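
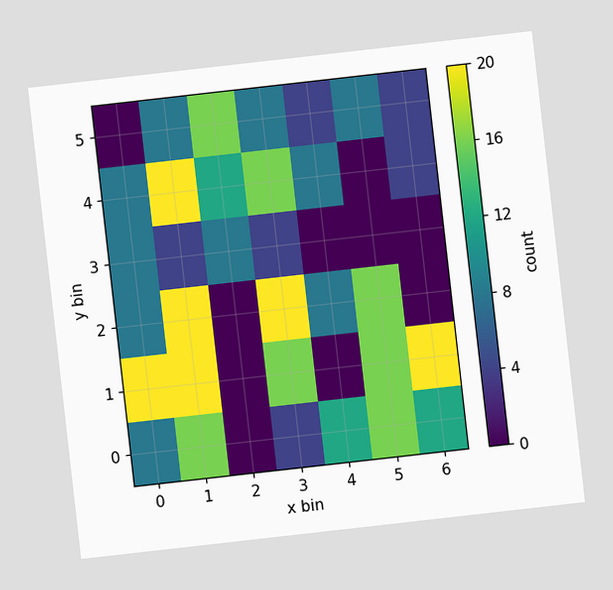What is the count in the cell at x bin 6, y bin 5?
The chart is tilted about 6° counter-clockwise. Matching the cell (6, 5) against the colorbar gives 4.

4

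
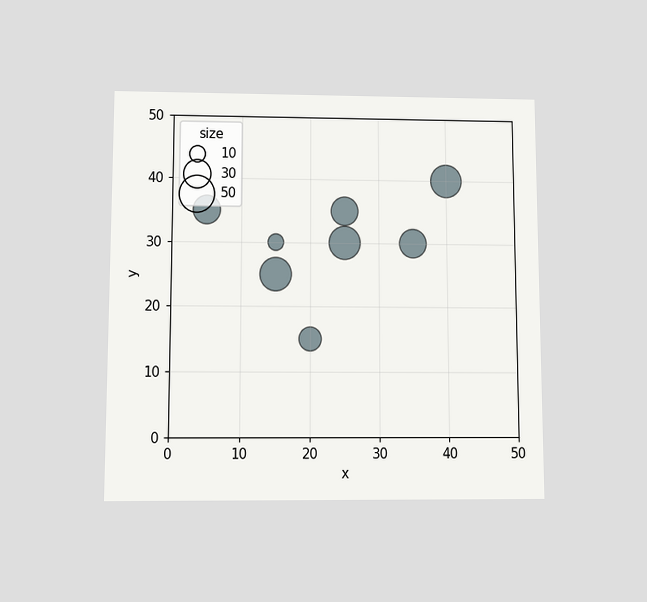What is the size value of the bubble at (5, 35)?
The chart is viewed slightly from below. Matching the bubble at (5, 35) against the size legend gives 30.

30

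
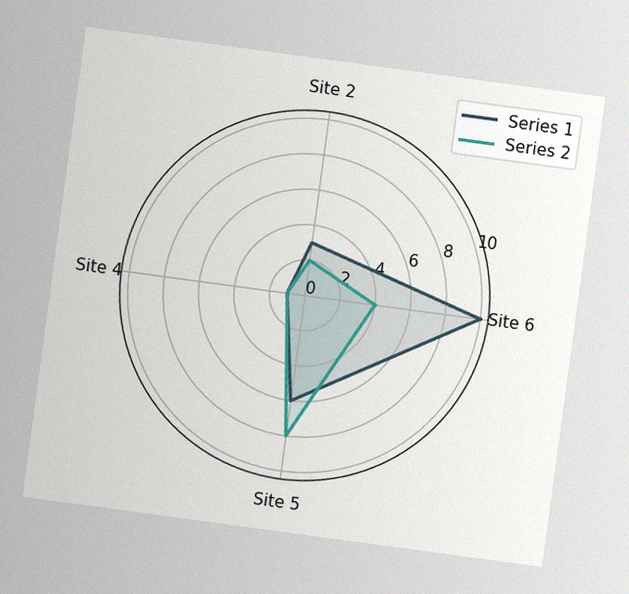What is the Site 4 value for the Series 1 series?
1

The chart is tilted about 8° clockwise, with some photo noise. On the Site 4 axis, Series 1 reaches 1.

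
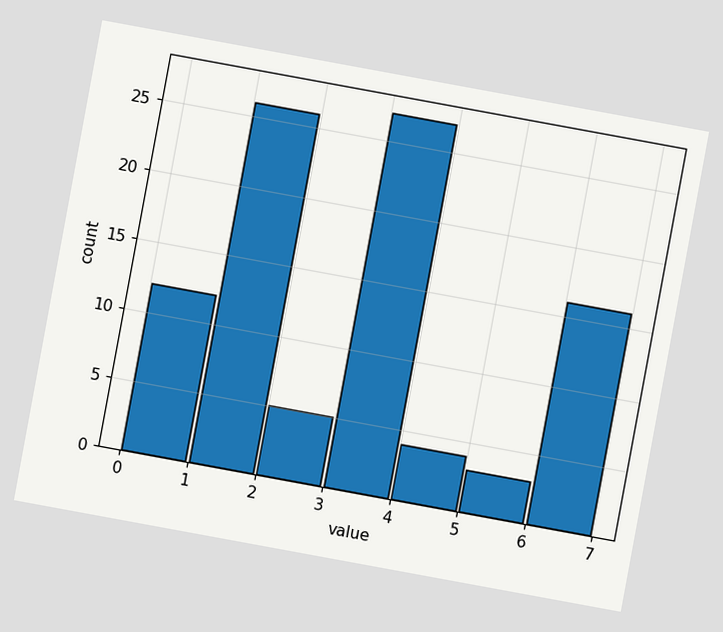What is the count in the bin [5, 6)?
The chart is tilted about 10° clockwise. The [5, 6) bin has height 3.

3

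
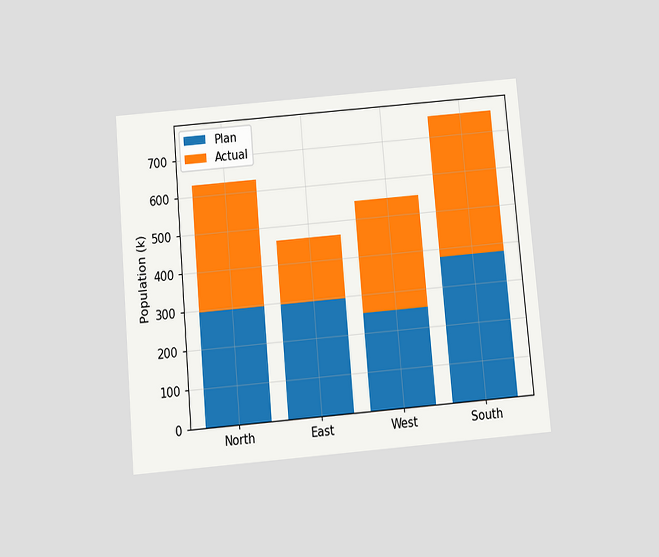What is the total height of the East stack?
The chart is tilted about 5° counter-clockwise and viewed slightly from below. The East stack's top reaches 462k on the y-axis.

462k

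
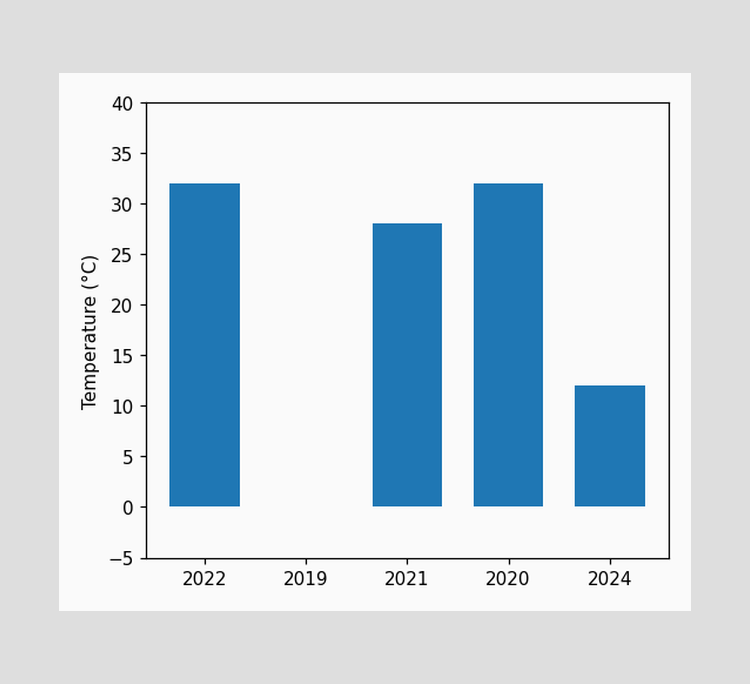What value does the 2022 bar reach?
Reading along the chart's y-axis, the 2022 bar reaches 32°C.

32°C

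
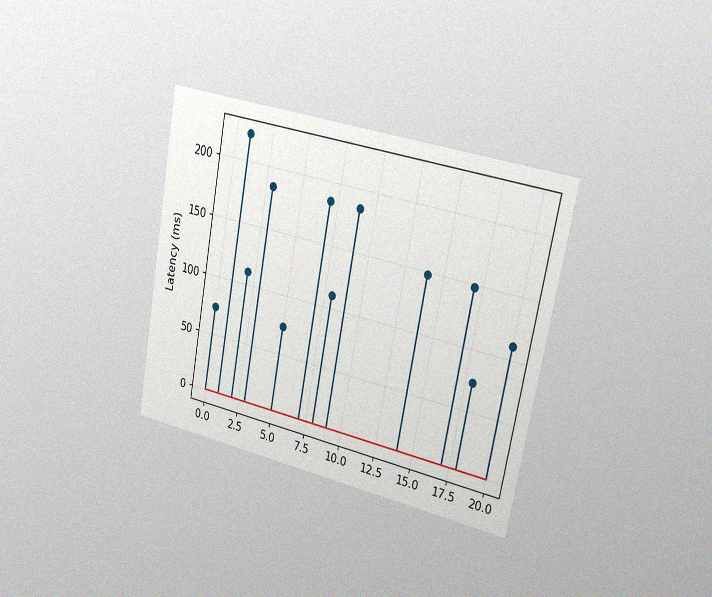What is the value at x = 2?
The chart is tilted about 11° clockwise and viewed slightly from the right, with some photo noise. The stem at x=2 reaches 111ms.

111ms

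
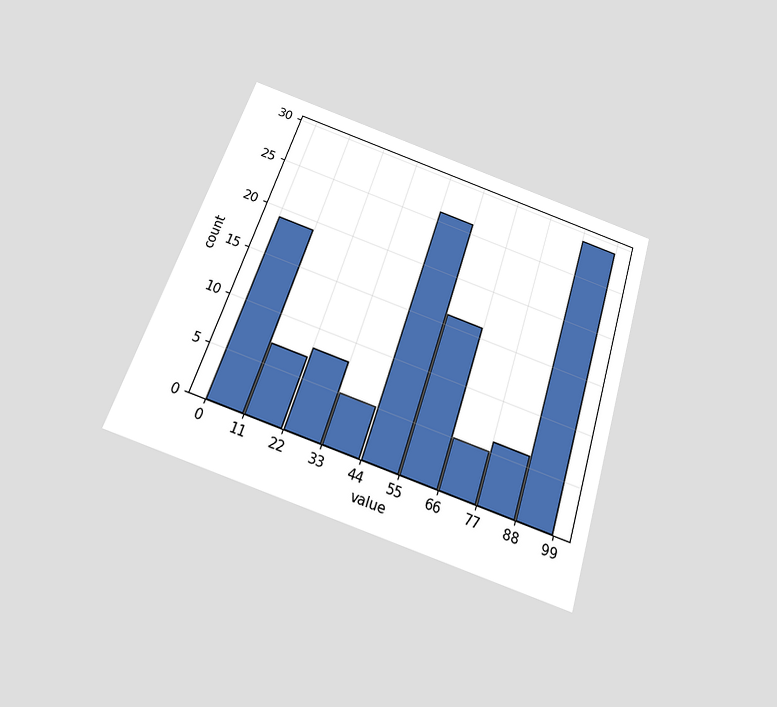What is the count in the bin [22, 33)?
8

The chart is tilted about 18° clockwise and viewed slightly from below. The [22, 33) bin has height 8.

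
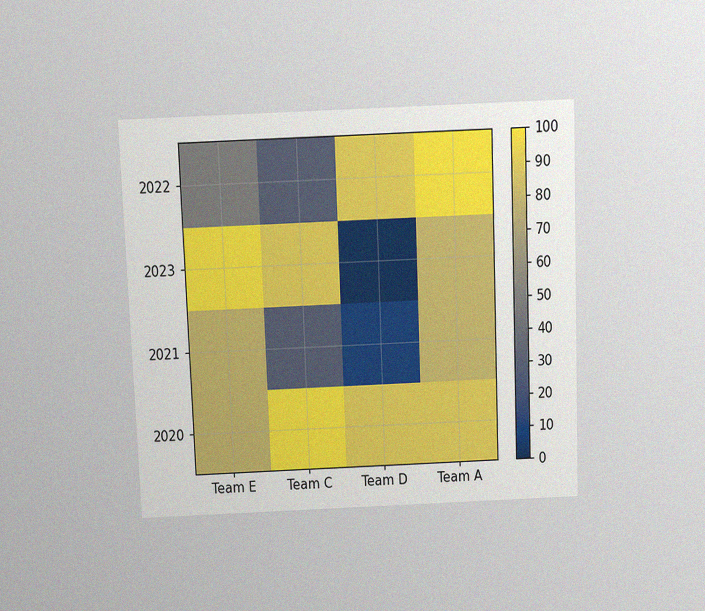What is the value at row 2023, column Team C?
90

The chart is tilted about 2° counter-clockwise and viewed slightly from above, with some photo noise. Matching cell (2023, Team C) against the colorbar gives 90.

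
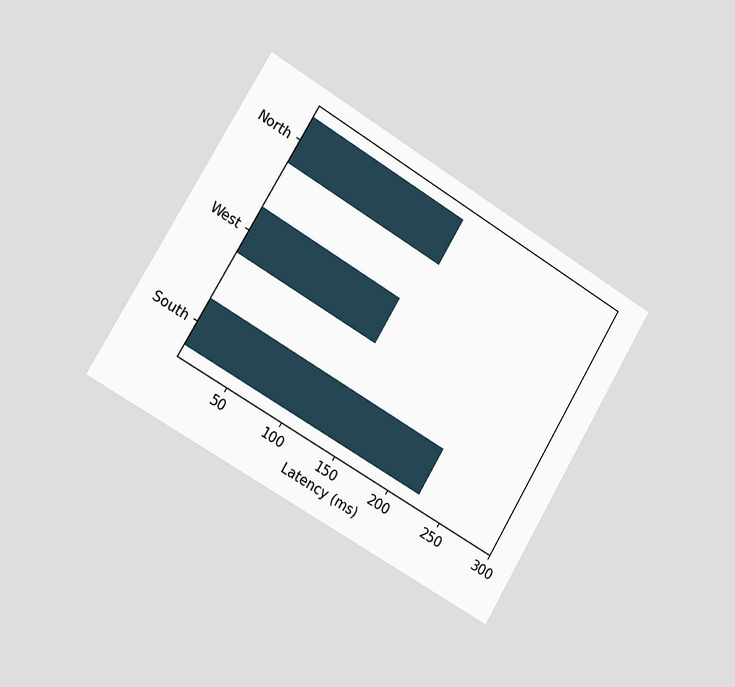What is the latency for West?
135ms

The chart is tilted about 31° clockwise and viewed slightly from the left. Reading along the chart's x-axis, the West bar reaches 135ms.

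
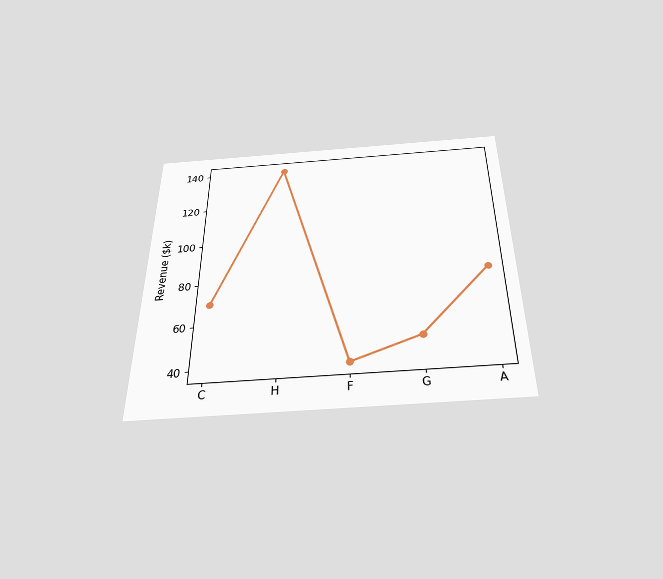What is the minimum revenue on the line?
$40k

The chart is viewed slightly from below. The lowest point is at F, and reading across to the y-axis gives $40k.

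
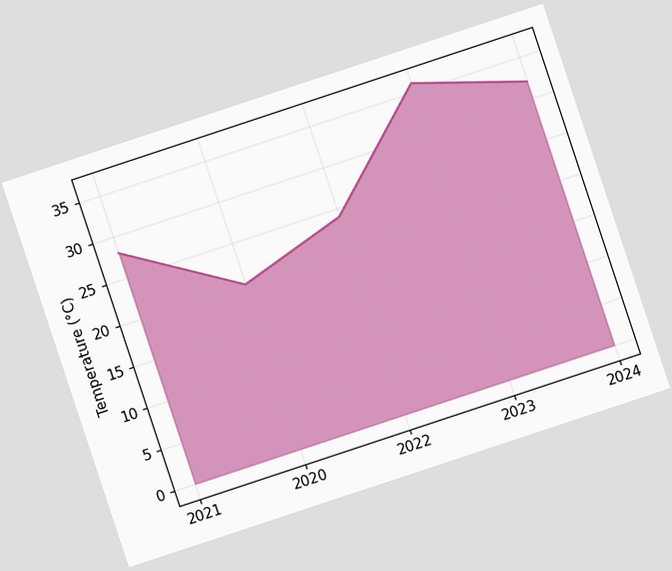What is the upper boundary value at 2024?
32°C

The chart is tilted about 18° counter-clockwise. At 2024 the upper boundary is at 32°C.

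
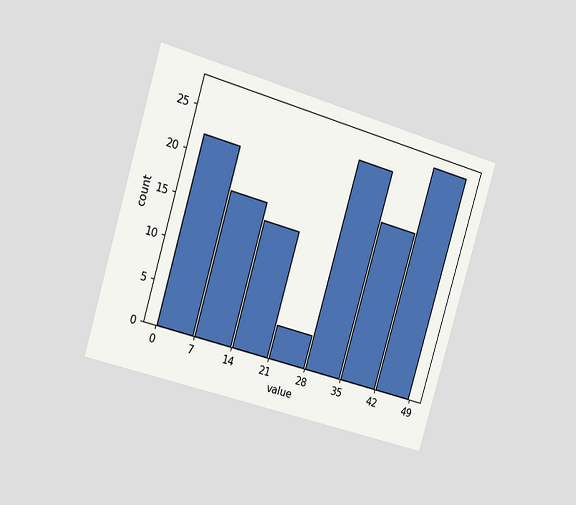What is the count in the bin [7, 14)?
The chart is tilted about 16° clockwise and viewed slightly from the left. The [7, 14) bin has height 17.

17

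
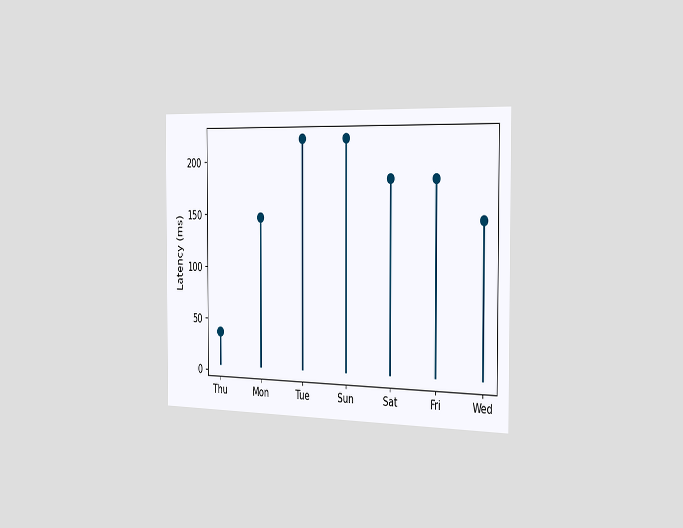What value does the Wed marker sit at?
148ms

The chart is viewed slightly from the right. The Wed marker sits at 148ms.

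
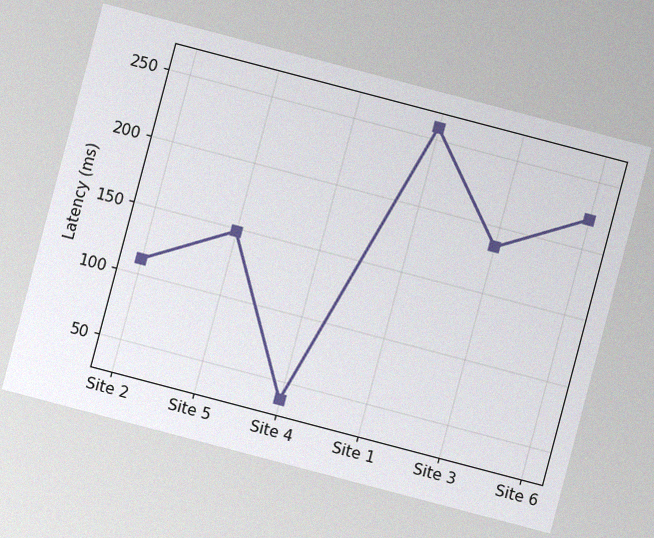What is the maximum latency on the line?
The chart is tilted about 15° clockwise, with some photo noise. The highest point is at Site 1, and reading across to the y-axis gives 259ms.

259ms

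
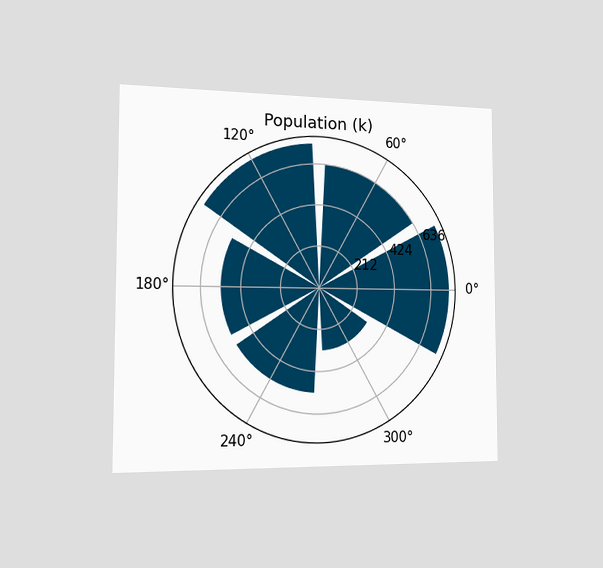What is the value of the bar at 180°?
530k

The chart is viewed slightly from the left. The bar at 180° reaches 530k on the radial axis.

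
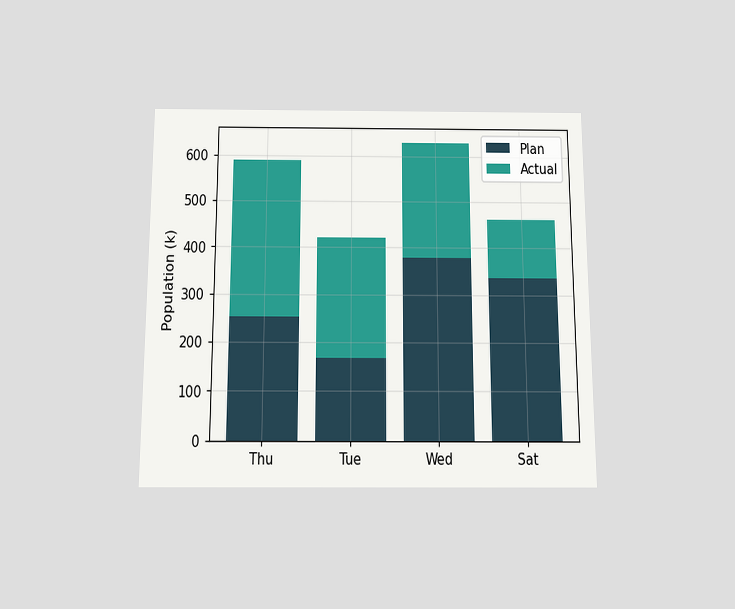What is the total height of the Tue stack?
The chart is viewed slightly from below. The Tue stack's top reaches 420k on the y-axis.

420k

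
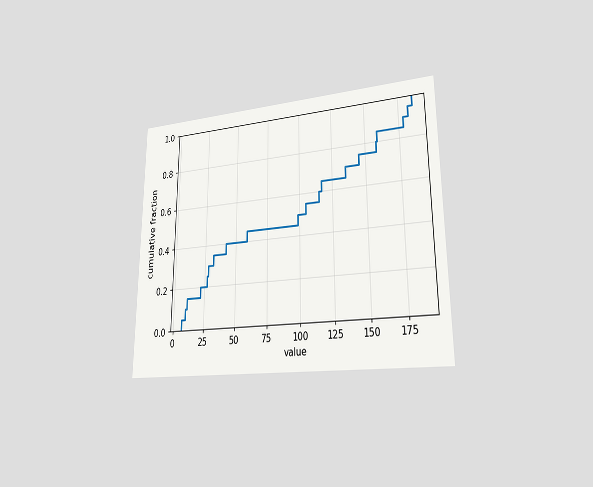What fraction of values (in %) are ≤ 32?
35%

The chart is viewed slightly from the right. At x=32 the ECDF step is at 35%.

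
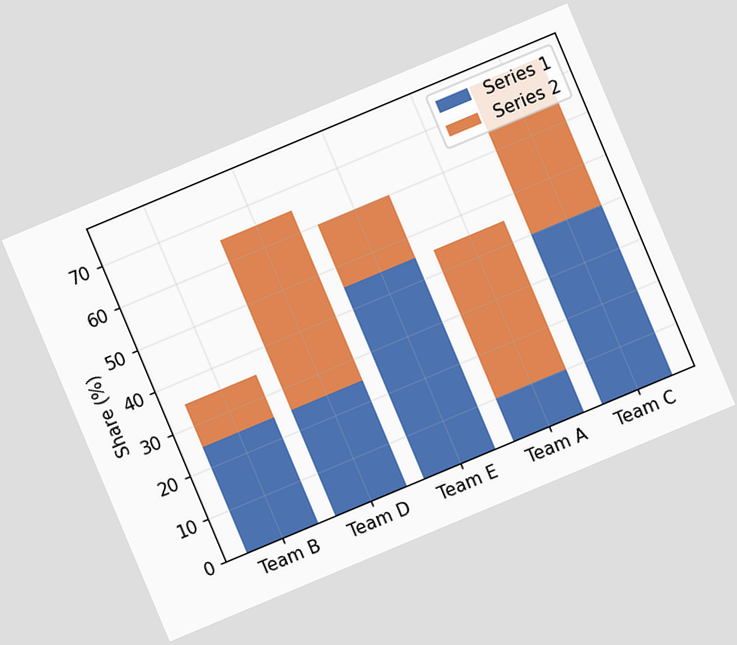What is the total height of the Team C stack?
75%

The chart is tilted about 23° counter-clockwise. The Team C stack's top reaches 75% on the y-axis.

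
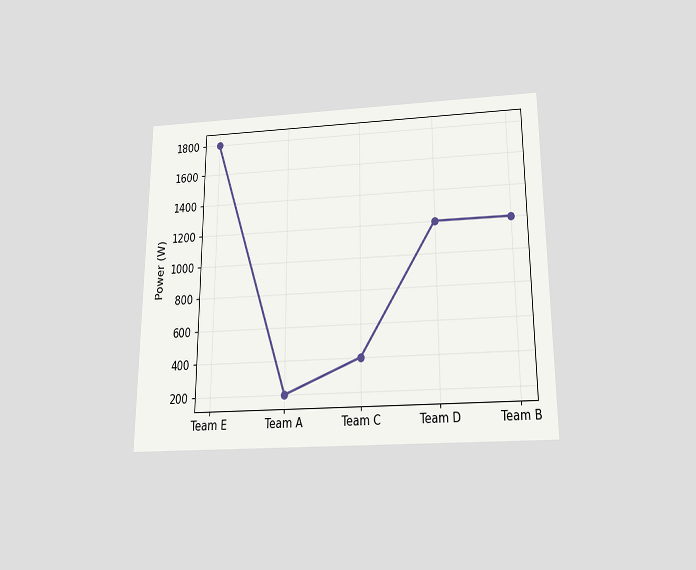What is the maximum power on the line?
1800W

The chart is viewed slightly from below. The highest point is at Team E, and reading across to the y-axis gives 1800W.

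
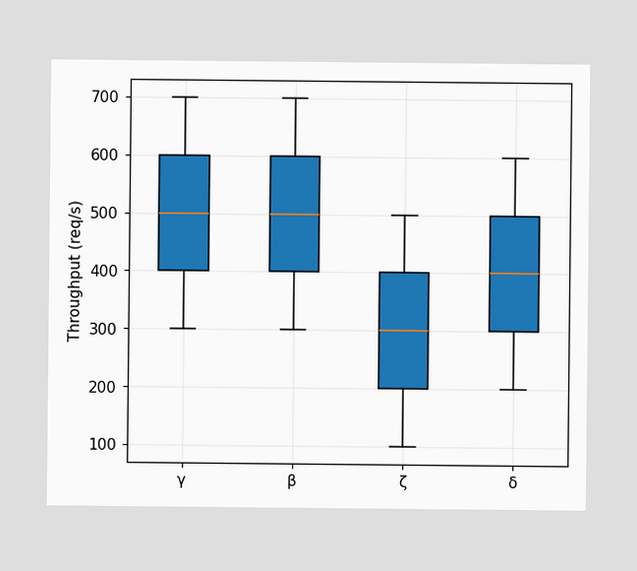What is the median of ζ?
300req/s

The median line in the ζ box sits at 300req/s.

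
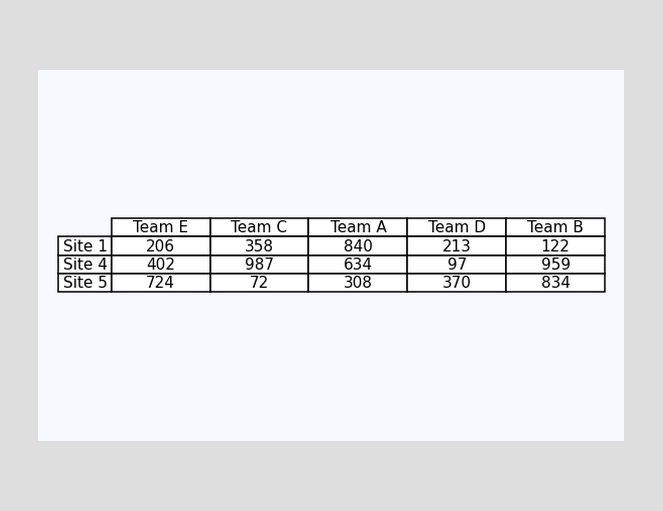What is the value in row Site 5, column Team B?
The (Site 5, Team B) cell reads 834.

834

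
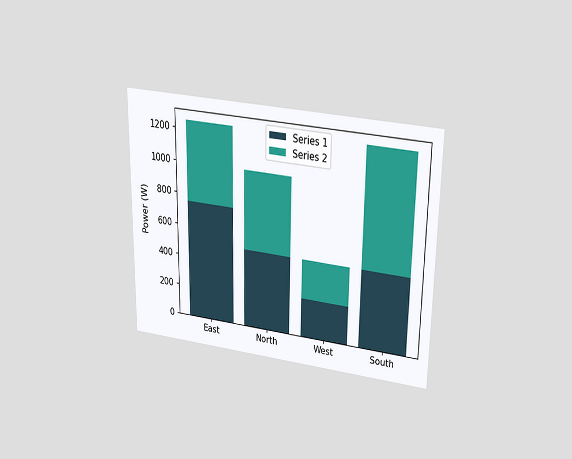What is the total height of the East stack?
The chart is viewed slightly from above. The East stack's top reaches 1250W on the y-axis.

1250W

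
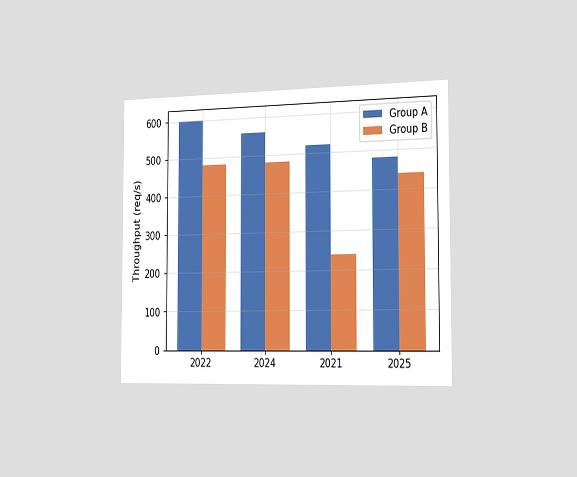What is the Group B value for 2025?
440req/s

The chart is viewed slightly from the right. The Group B bar at 2025 reaches 440req/s on the y-axis.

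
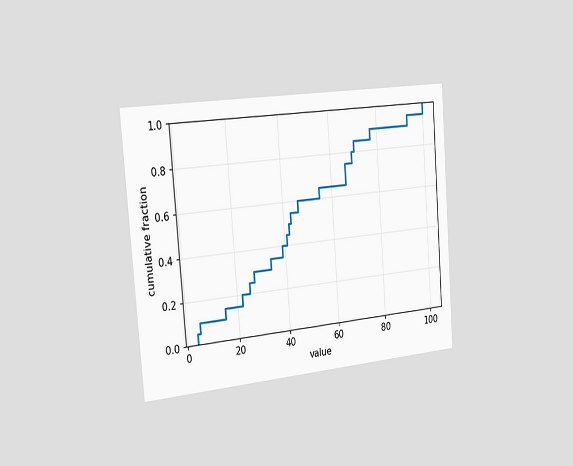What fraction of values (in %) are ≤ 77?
The chart is tilted about 4° counter-clockwise and viewed slightly from the left. At x=77 the ECDF step is at 90%.

90%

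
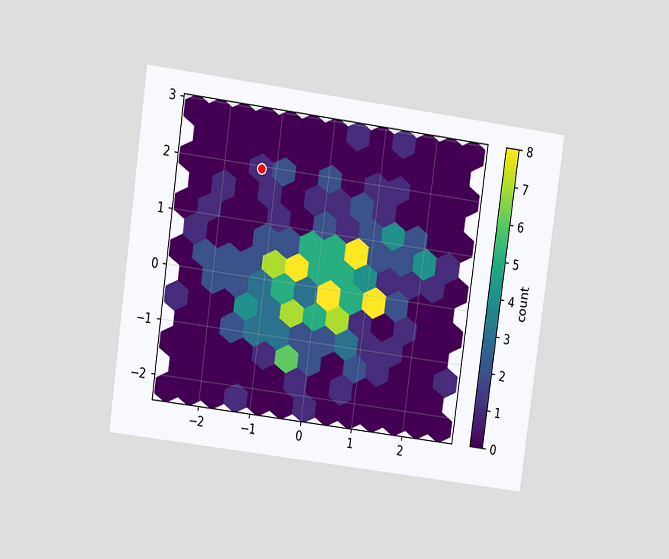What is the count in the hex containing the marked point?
The chart is tilted about 8° clockwise and viewed at a slight angle. The marked hex reads 1 on the colorbar.

1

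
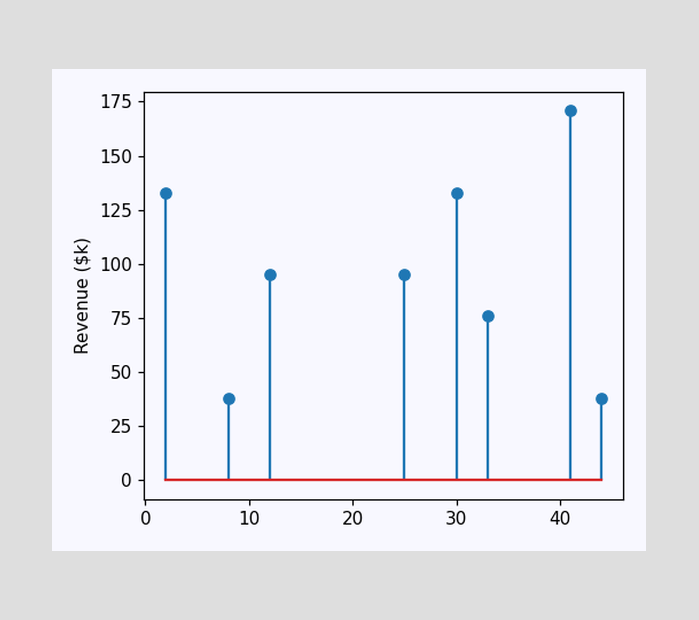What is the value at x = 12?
The stem at x=12 reaches $95k.

$95k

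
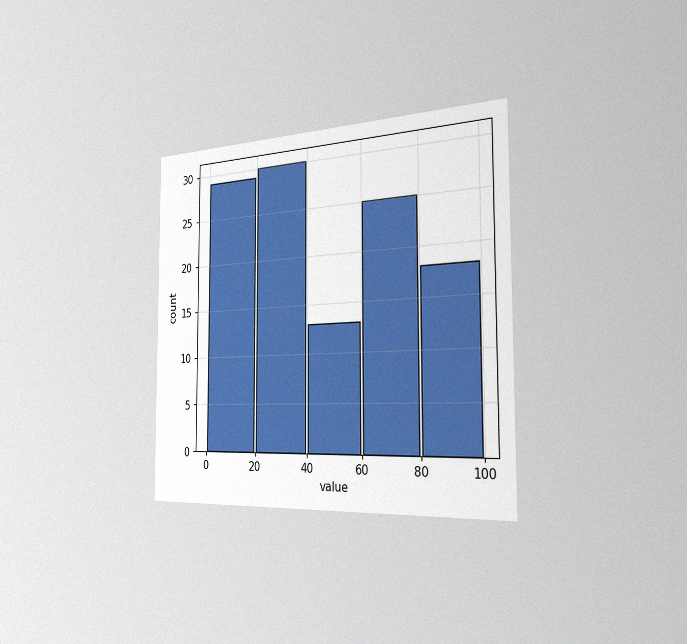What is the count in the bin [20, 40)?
30

The chart is viewed slightly from the right, with some photo noise. The [20, 40) bin has height 30.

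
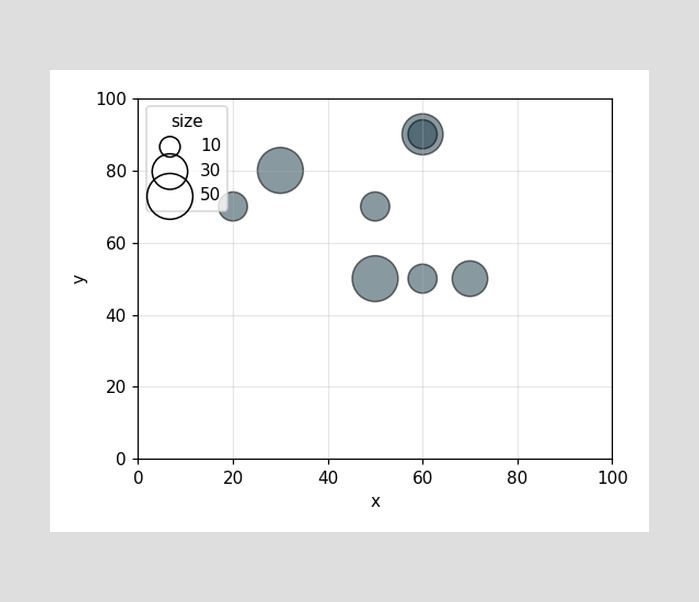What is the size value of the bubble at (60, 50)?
20

Matching the bubble at (60, 50) against the size legend gives 20.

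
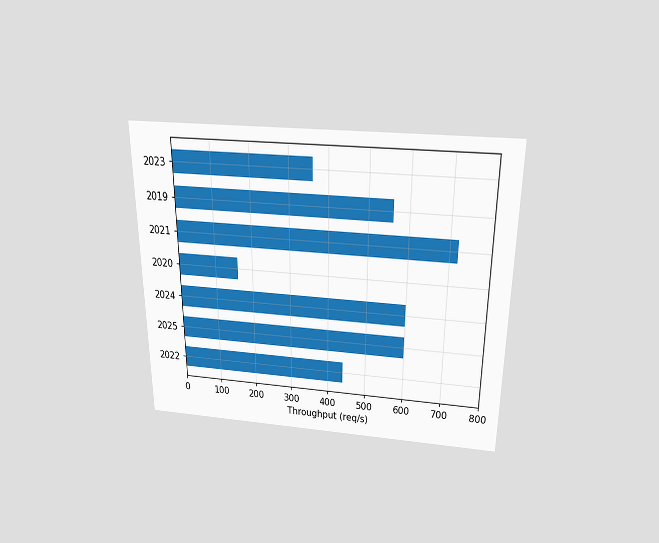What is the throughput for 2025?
600req/s

The chart is viewed slightly from above. Reading along the chart's x-axis, the 2025 bar reaches 600req/s.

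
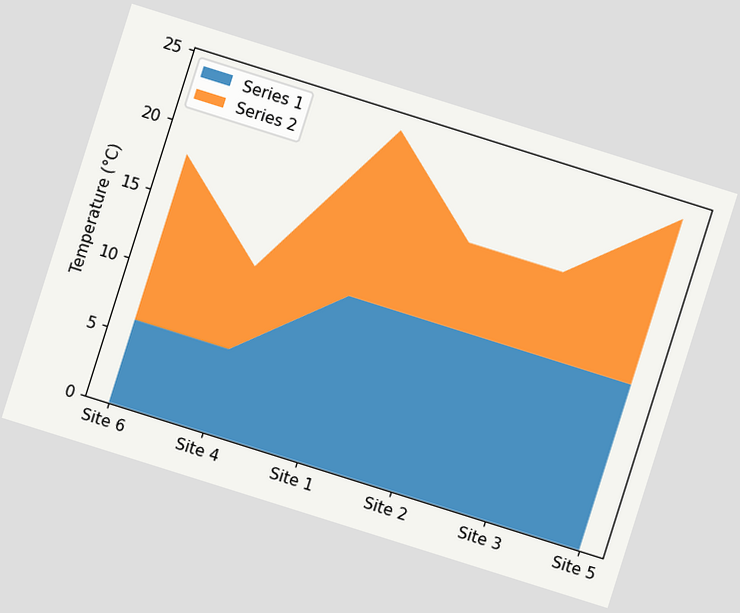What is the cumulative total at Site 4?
12°C

The chart is tilted about 17° clockwise. The stacked total at Site 4 reaches 12°C.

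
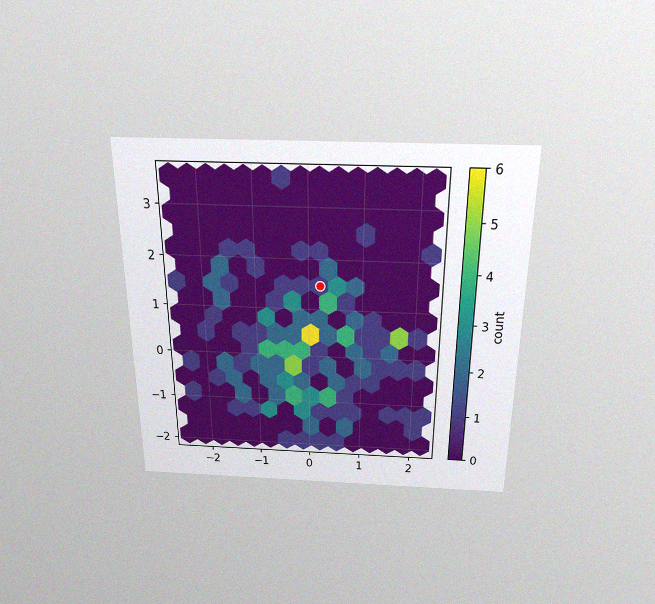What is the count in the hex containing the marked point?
The chart is viewed slightly from above, with some photo noise. The marked hex reads 1 on the colorbar.

1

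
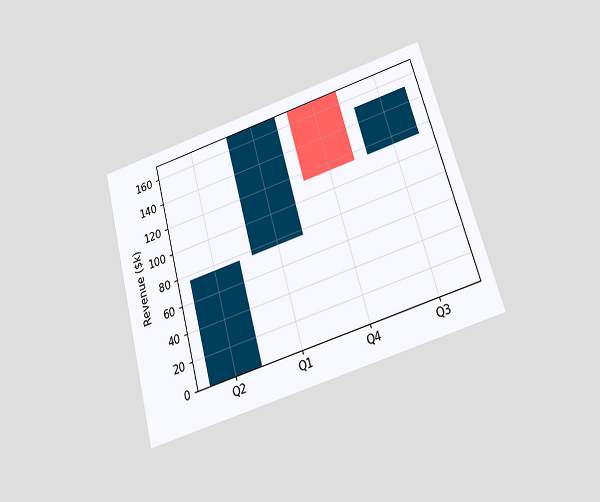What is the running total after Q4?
$114k

The chart is tilted about 15° counter-clockwise and viewed slightly from below. After Q4 the running total reaches $114k.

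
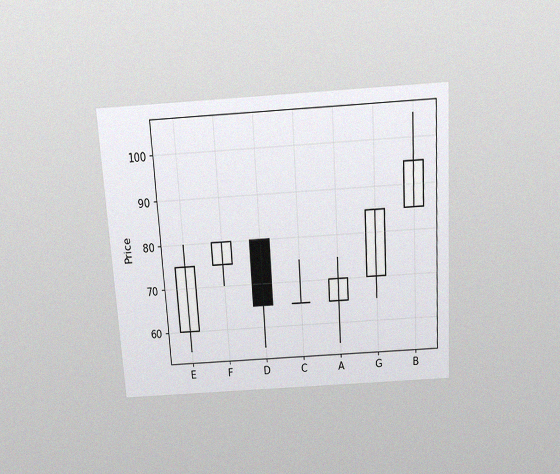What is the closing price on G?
The chart is tilted about 4° counter-clockwise and viewed slightly from above, with some photo noise. The G candle closes at 85.

85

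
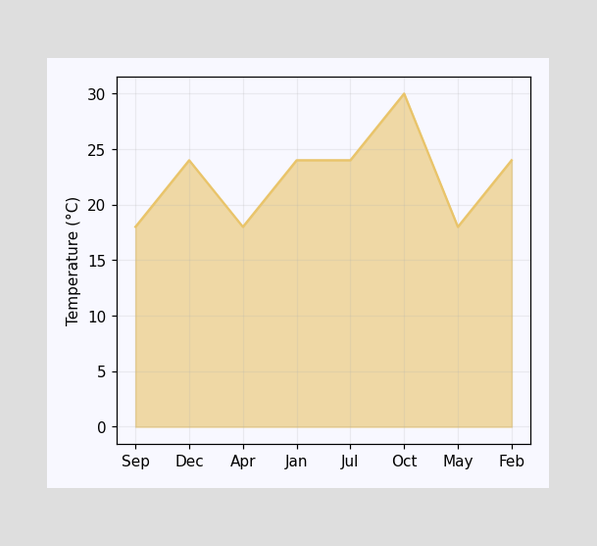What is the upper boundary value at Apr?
18°C

At Apr the upper boundary is at 18°C.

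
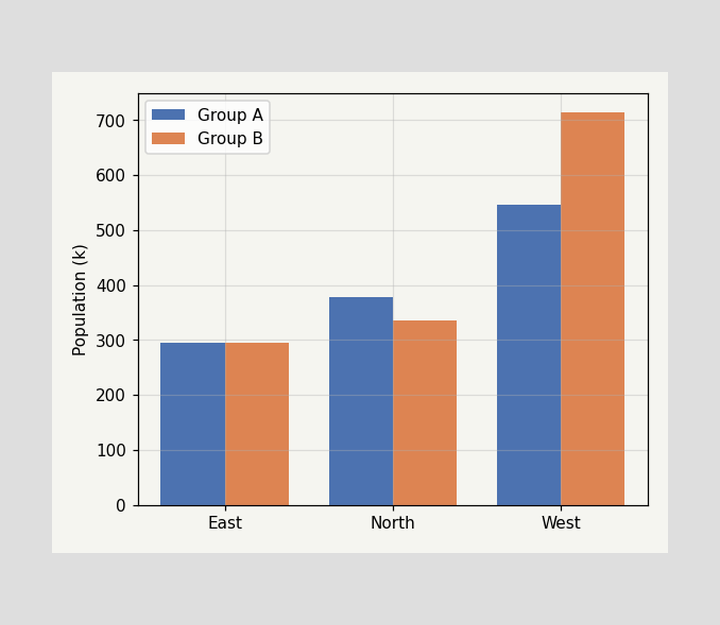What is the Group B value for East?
The Group B bar at East reaches 294k on the y-axis.

294k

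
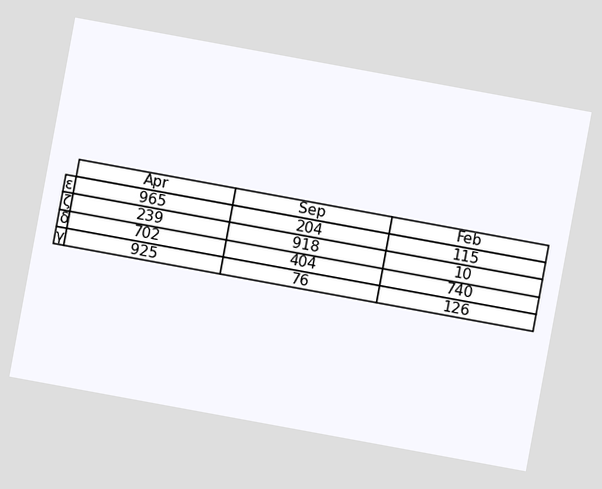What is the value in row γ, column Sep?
76

The chart is tilted about 10° clockwise. The (γ, Sep) cell reads 76.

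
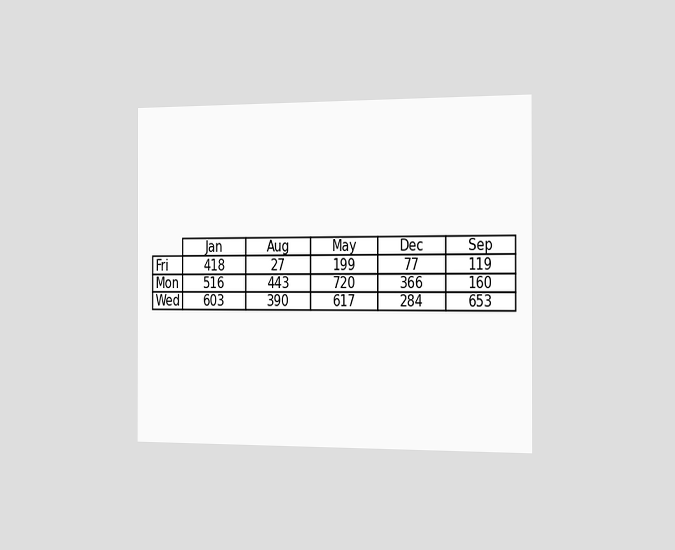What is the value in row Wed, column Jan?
603

The chart is viewed slightly from the right. The (Wed, Jan) cell reads 603.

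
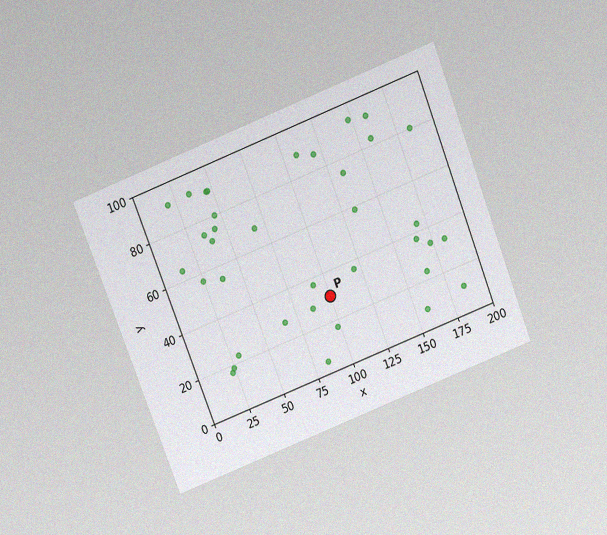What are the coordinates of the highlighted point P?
The chart is tilted about 21° counter-clockwise and viewed slightly from above, with some photo noise. Following the gridlines from P to each axis, P sits at (100, 30).

(100, 30)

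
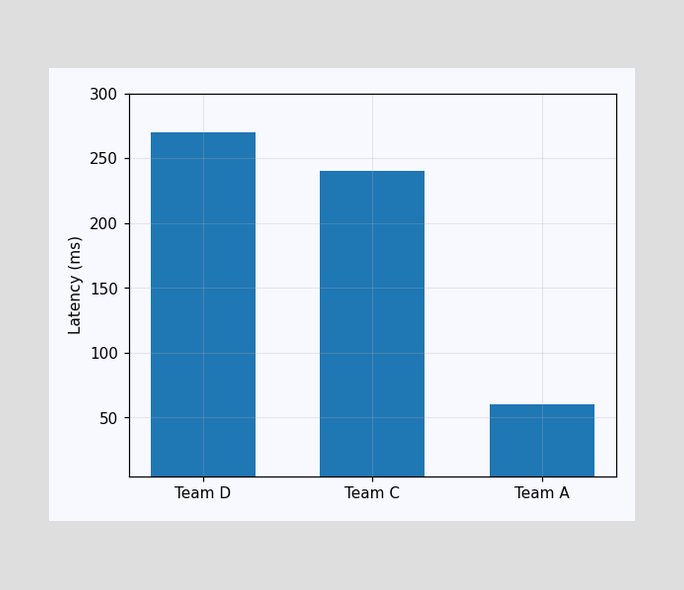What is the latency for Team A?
Reading along the chart's y-axis, the Team A bar reaches 60ms.

60ms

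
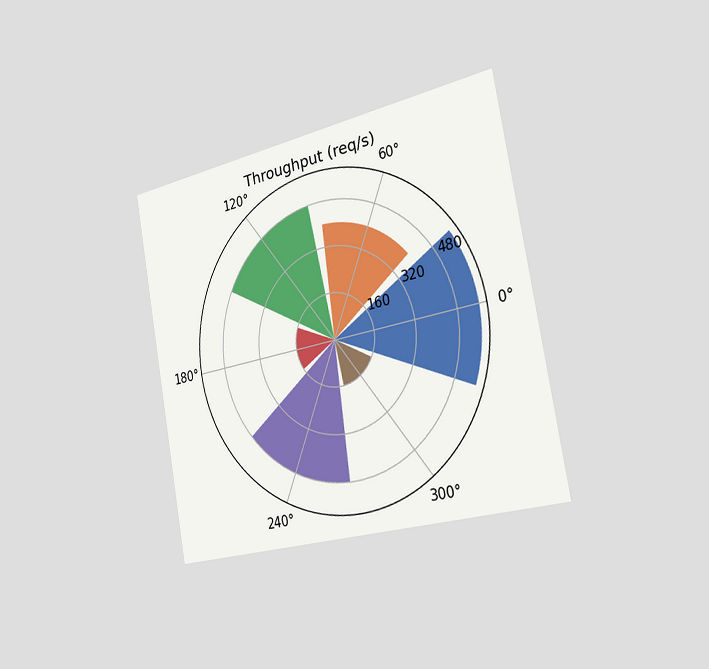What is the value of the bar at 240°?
480req/s

The chart is tilted about 10° counter-clockwise and viewed slightly from the right. The bar at 240° reaches 480req/s on the radial axis.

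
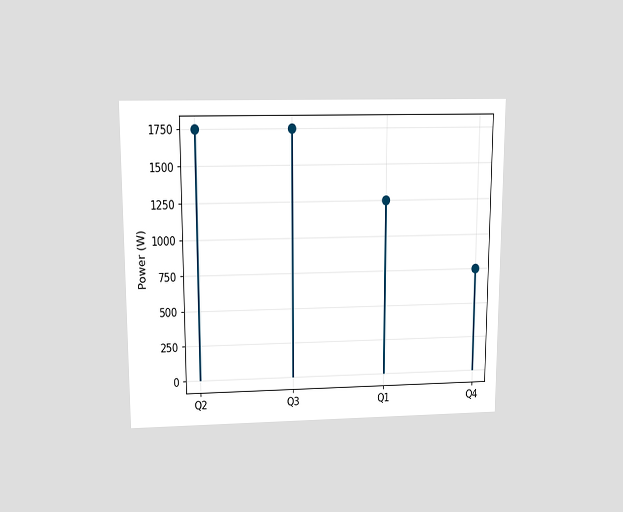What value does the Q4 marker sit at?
The chart is viewed slightly from above. The Q4 marker sits at 750W.

750W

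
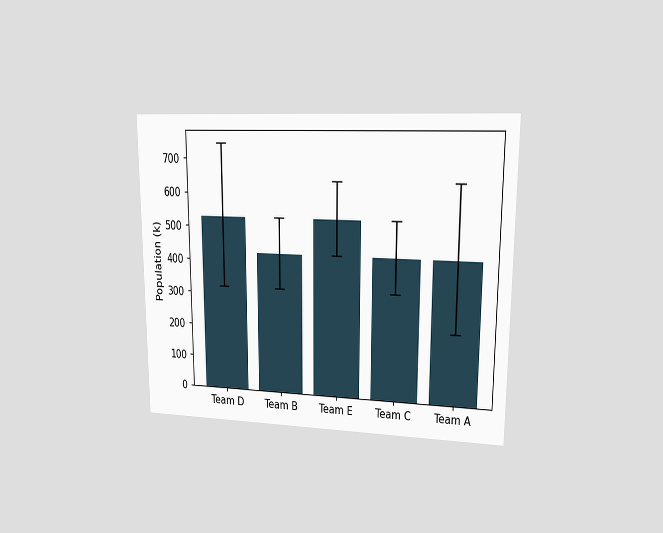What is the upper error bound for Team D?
742k

The chart is viewed at a slight angle. The Team D bar's upper whisker reaches 742k.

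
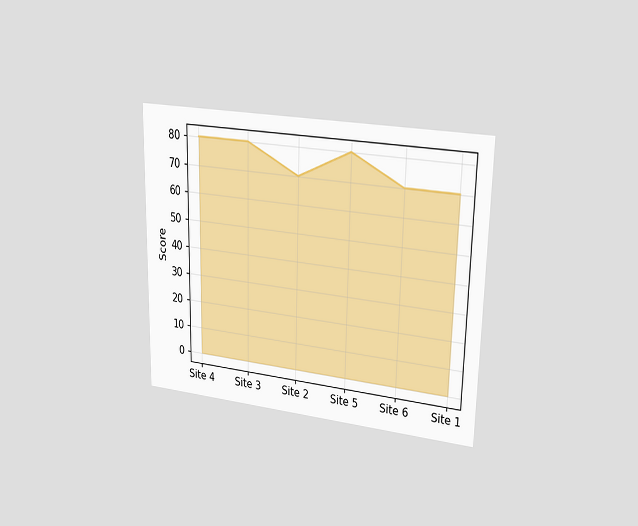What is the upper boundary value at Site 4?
80

The chart is viewed at a slight angle. At Site 4 the upper boundary is at 80.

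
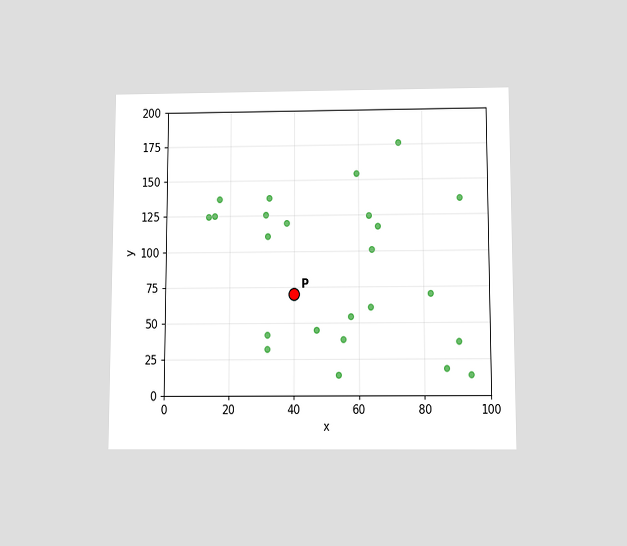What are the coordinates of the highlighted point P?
(40, 70)

The chart is viewed slightly from below. Following the gridlines from P to each axis, P sits at (40, 70).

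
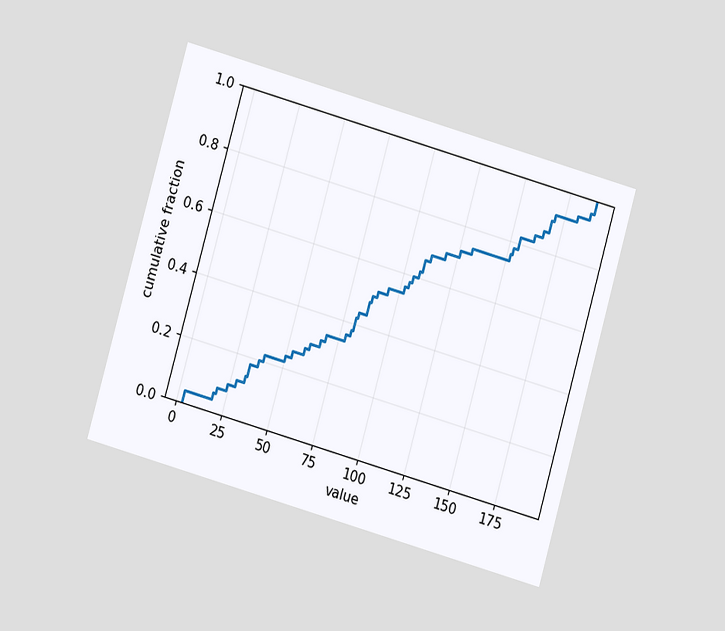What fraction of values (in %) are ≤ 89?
The chart is tilted about 16° clockwise and viewed at a slight angle. At x=89 the ECDF step is at 52%.

52%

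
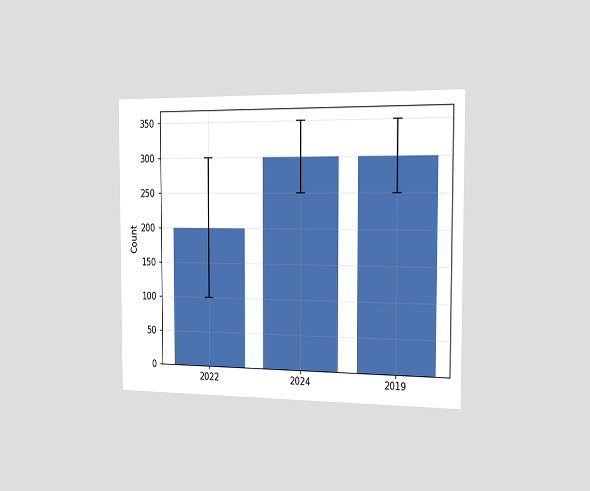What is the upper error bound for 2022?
The chart is viewed slightly from the right. The 2022 bar's upper whisker reaches 300.

300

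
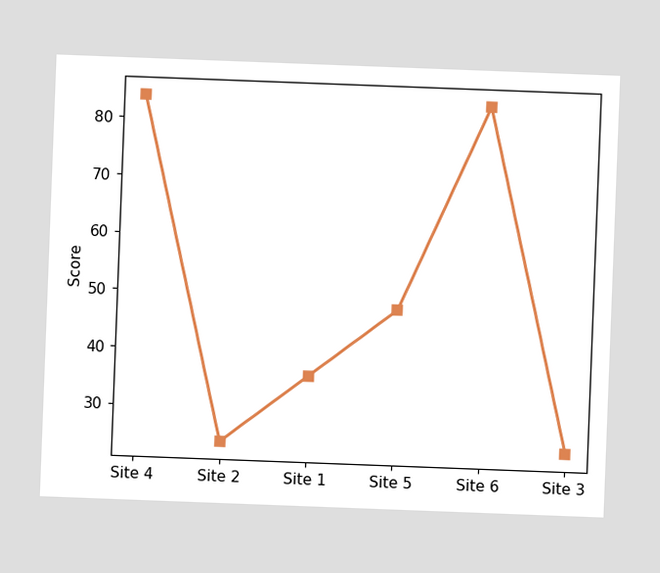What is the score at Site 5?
The chart is tilted about 2° clockwise. At Site 5, the line is at 48.

48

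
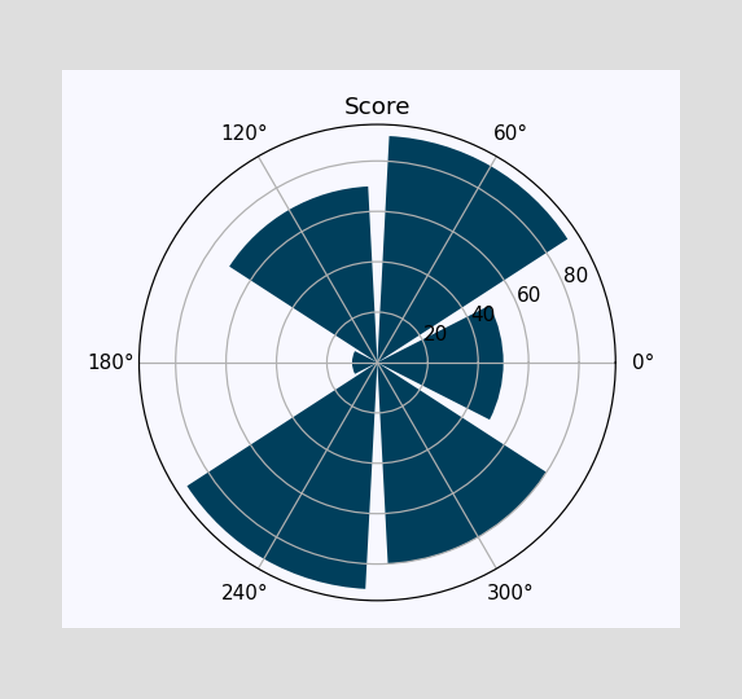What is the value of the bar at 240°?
90

The bar at 240° reaches 90 on the radial axis.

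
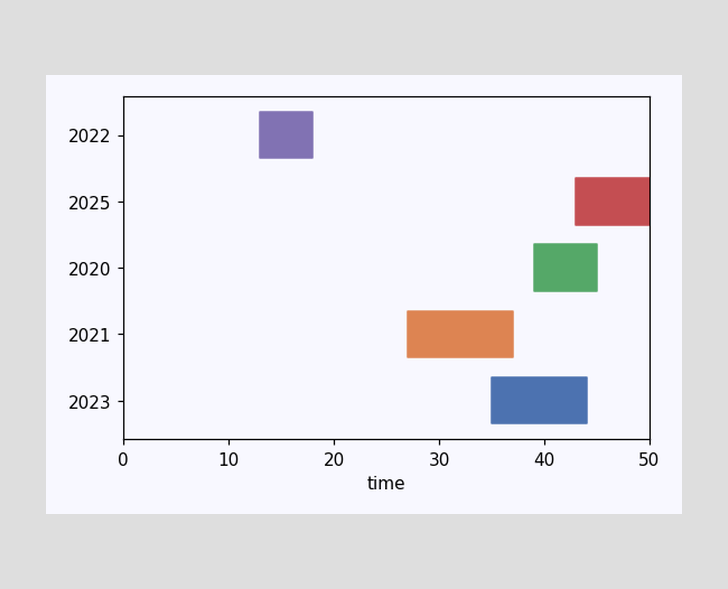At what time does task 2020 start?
The 2020 bar begins at t=39.

39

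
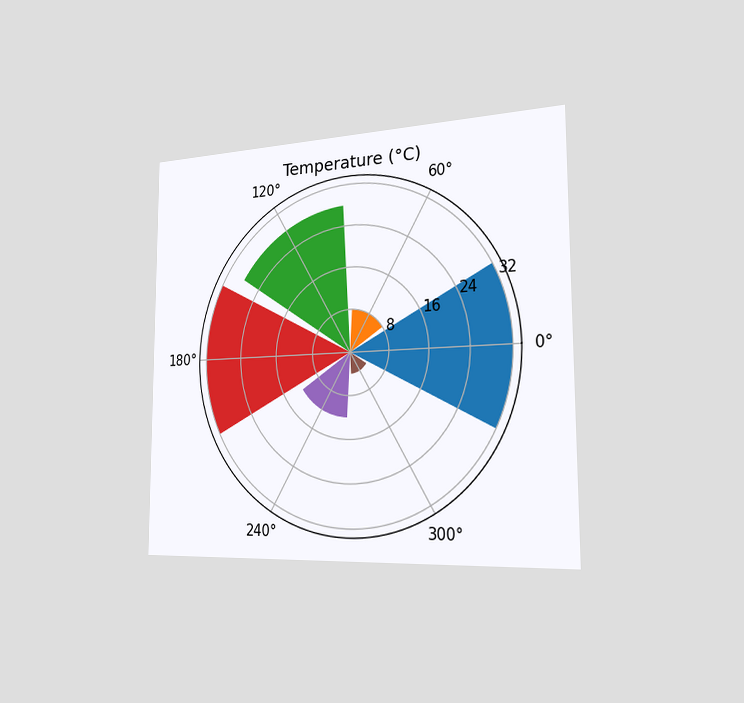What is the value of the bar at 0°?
32°C

The chart is viewed slightly from the right. The bar at 0° reaches 32°C on the radial axis.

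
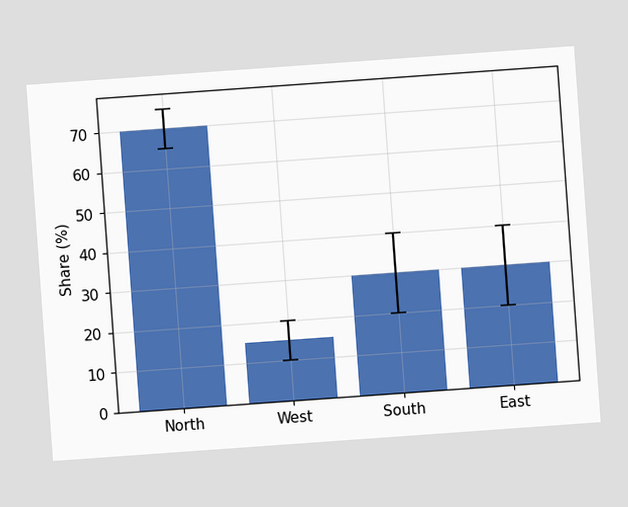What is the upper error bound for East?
The chart is tilted about 4° counter-clockwise. The East bar's upper whisker reaches 40%.

40%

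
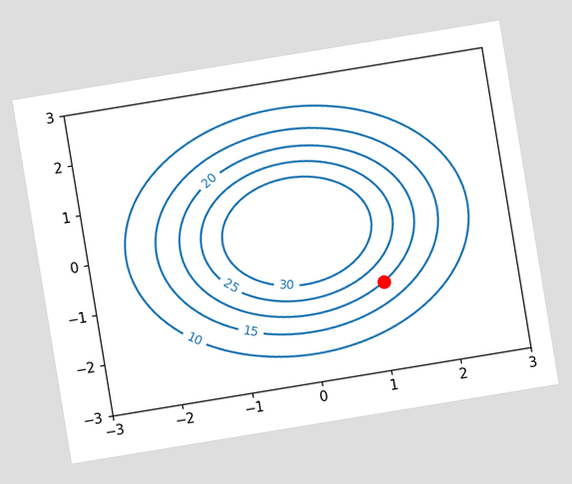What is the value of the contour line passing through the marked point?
The chart is tilted about 9° counter-clockwise. The marked point sits on the contour labelled 20.

20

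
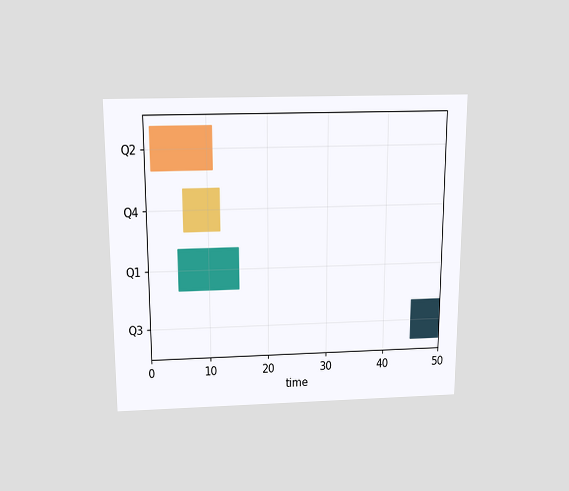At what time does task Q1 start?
5

The chart is viewed slightly from above. The Q1 bar begins at t=5.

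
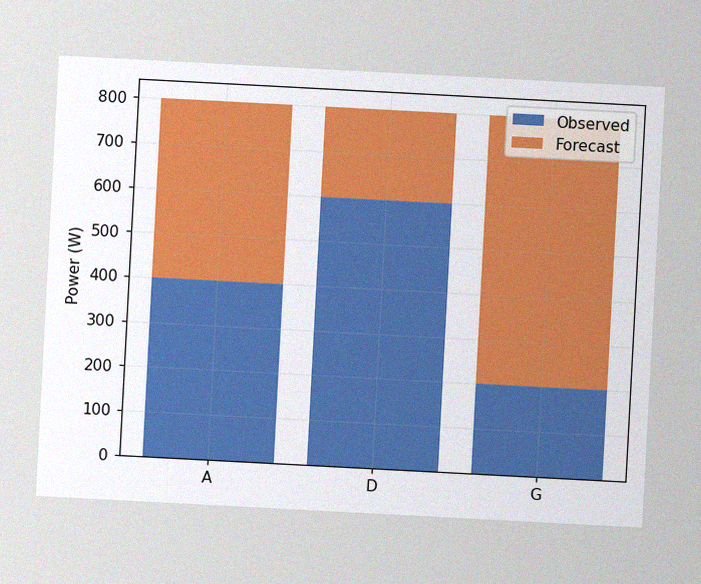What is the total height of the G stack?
The chart is tilted about 3° clockwise, with some photo noise. The G stack's top reaches 800W on the y-axis.

800W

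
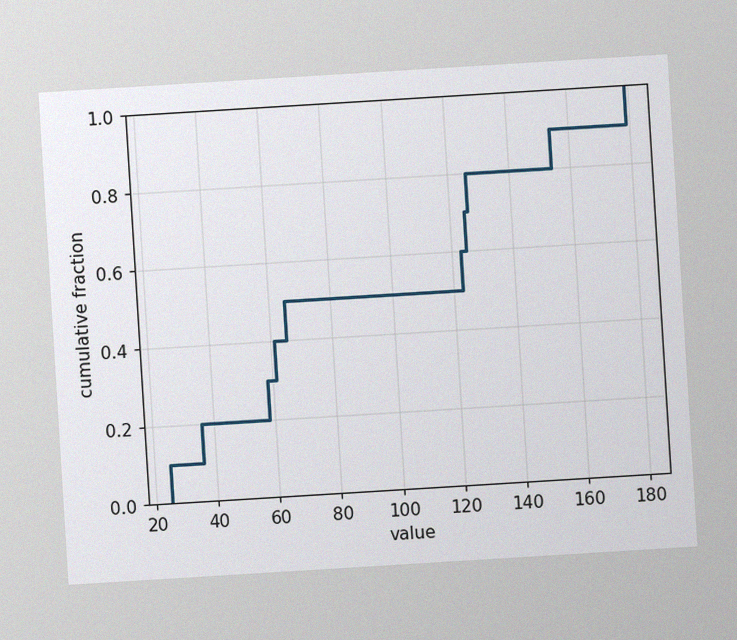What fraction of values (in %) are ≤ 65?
50%

The chart is tilted about 3° counter-clockwise, with some photo noise. At x=65 the ECDF step is at 50%.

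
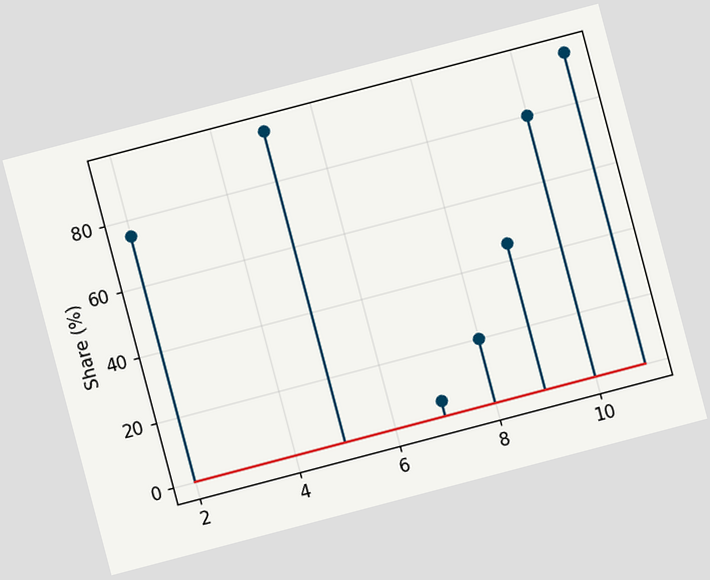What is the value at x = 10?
80%

The chart is tilted about 15° counter-clockwise. The stem at x=10 reaches 80%.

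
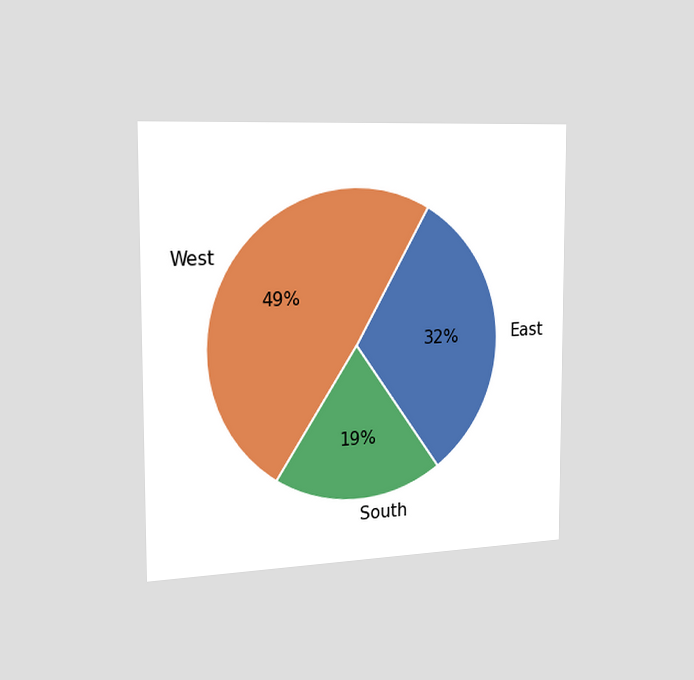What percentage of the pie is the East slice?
The chart is viewed slightly from the left. The East slice takes up 32% of the pie.

32%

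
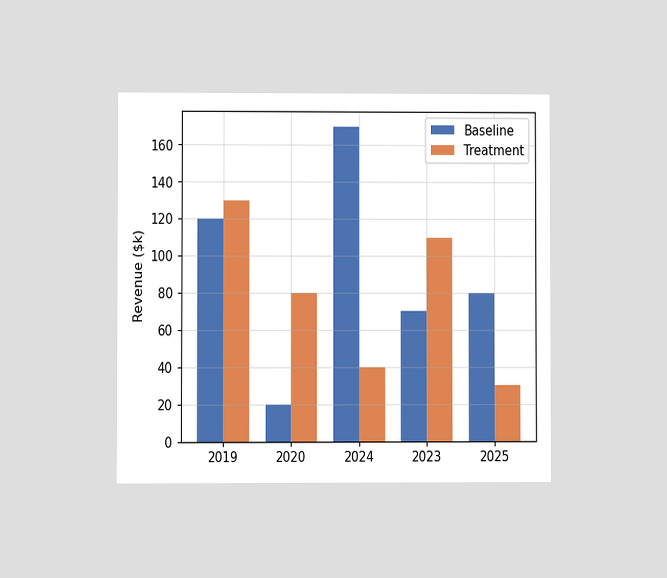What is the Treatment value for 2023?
$110k

The chart is viewed at a slight angle. The Treatment bar at 2023 reaches $110k on the y-axis.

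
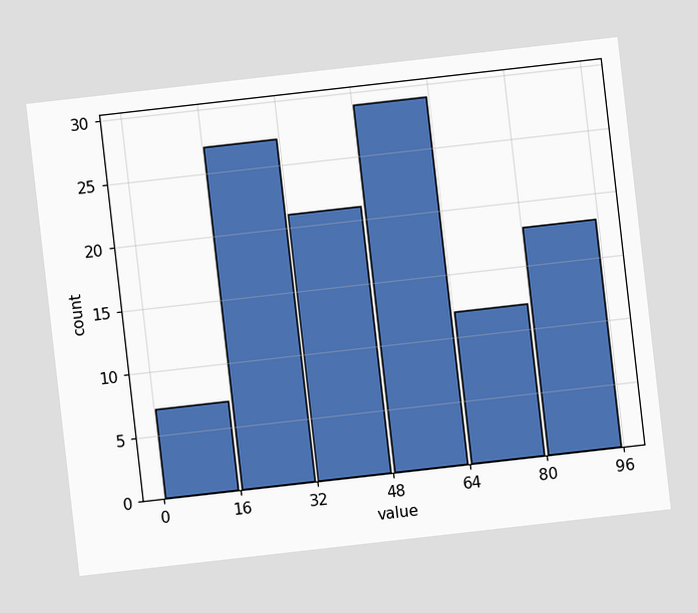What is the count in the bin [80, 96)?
The chart is tilted about 6° counter-clockwise. The [80, 96) bin has height 18.

18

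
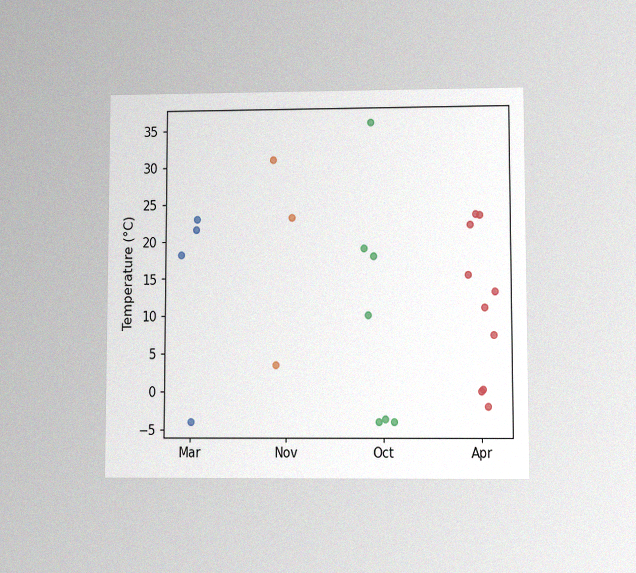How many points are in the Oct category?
The chart is viewed at a slight angle, with some photo noise. Counting the markers in the Oct column gives 7.

7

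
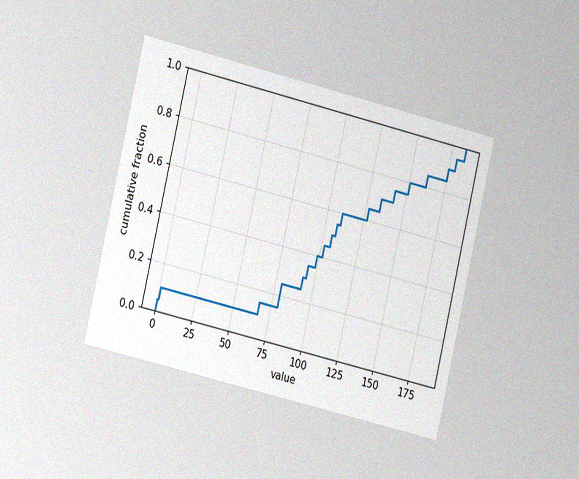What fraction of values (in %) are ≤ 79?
The chart is tilted about 13° clockwise and viewed slightly from the left, with some photo noise. At x=79 the ECDF step is at 25%.

25%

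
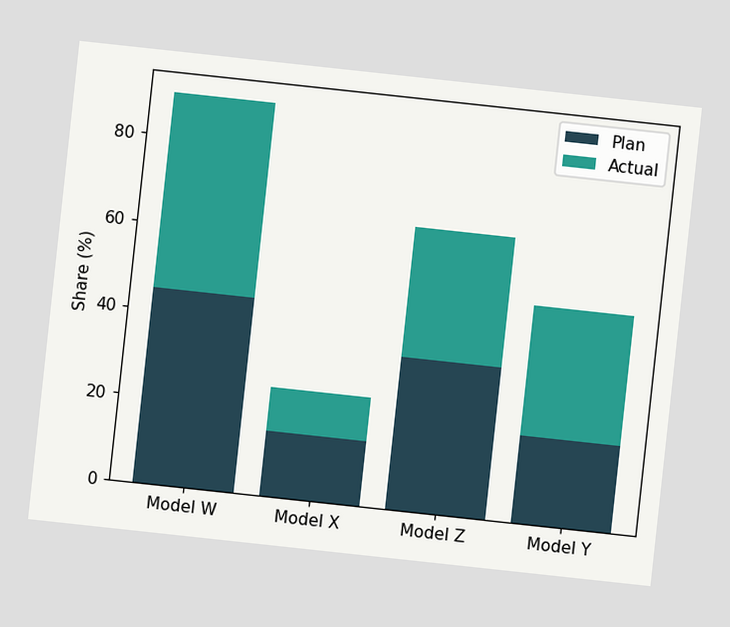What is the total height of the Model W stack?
90%

The chart is tilted about 6° clockwise. The Model W stack's top reaches 90% on the y-axis.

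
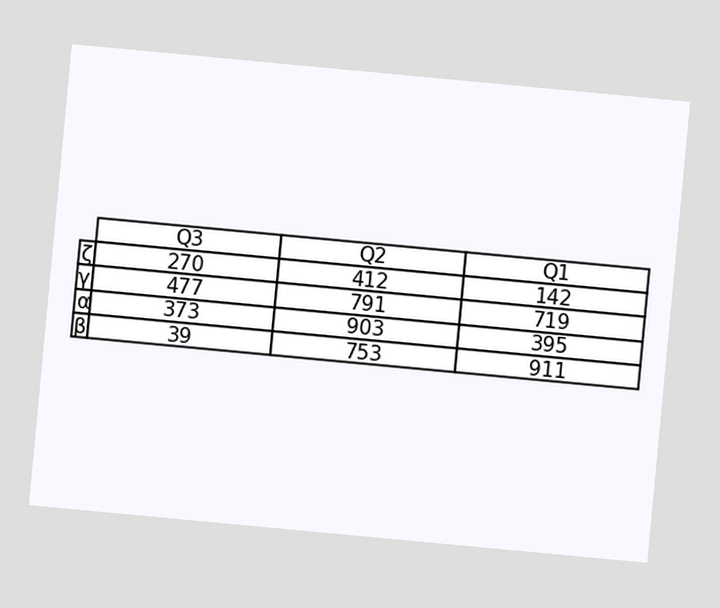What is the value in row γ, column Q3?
The chart is tilted about 5° clockwise. The (γ, Q3) cell reads 477.

477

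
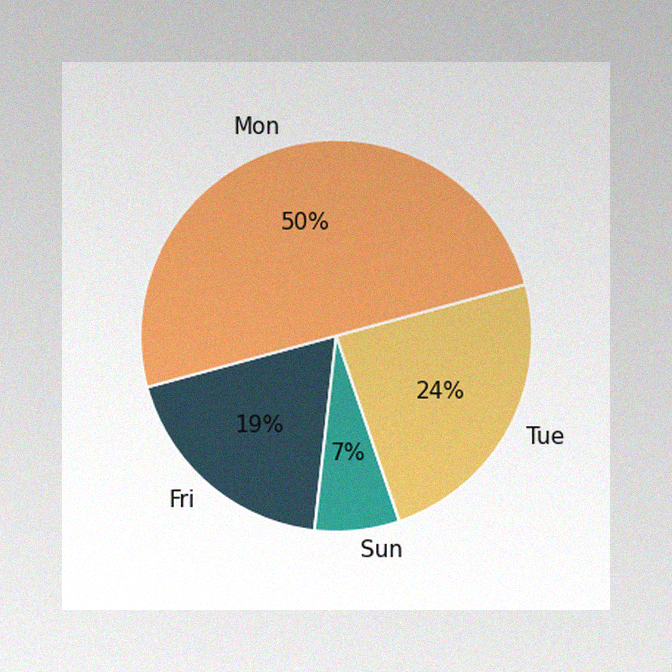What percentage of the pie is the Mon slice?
50%

The image has some photo noise and uneven lighting. The Mon slice takes up 50% of the pie.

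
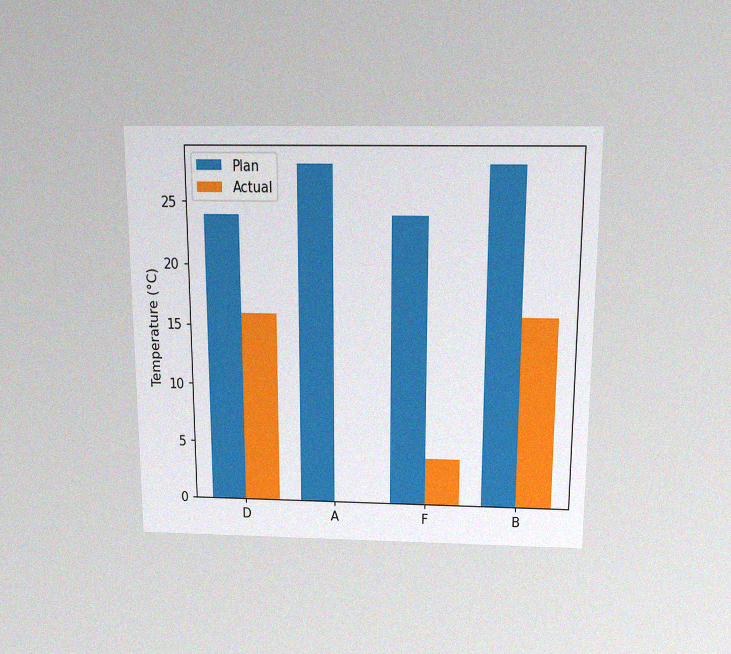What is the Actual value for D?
16°C

The chart is viewed slightly from above, with some photo noise. The Actual bar at D reaches 16°C on the y-axis.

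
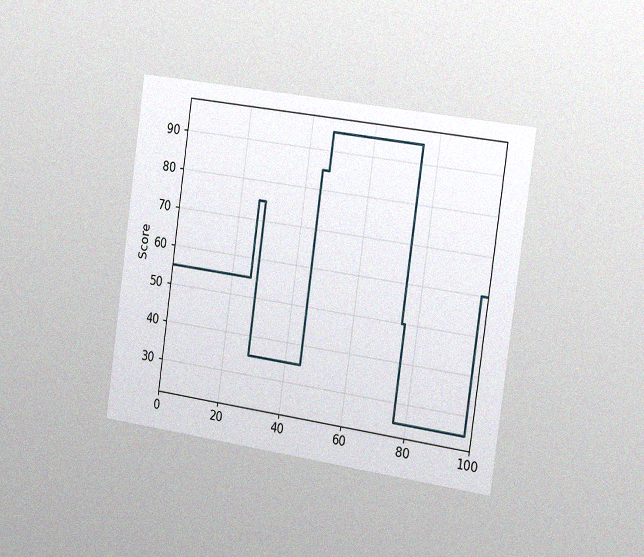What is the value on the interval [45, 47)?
85

The chart is tilted about 8° clockwise and viewed slightly from the right, with some photo noise. On [45, 47) the step sits at 85.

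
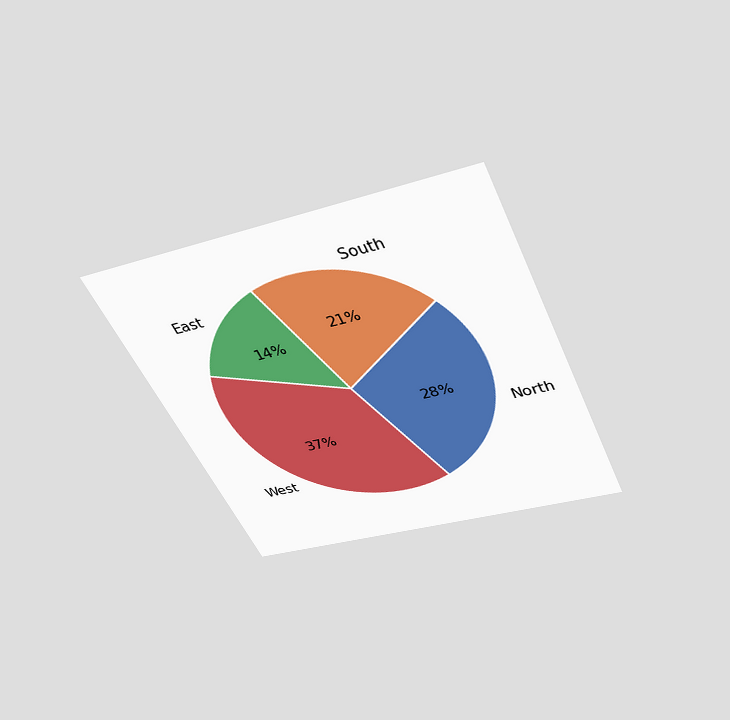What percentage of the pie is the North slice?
The chart is tilted about 24° counter-clockwise and viewed slightly from above. The North slice takes up 28% of the pie.

28%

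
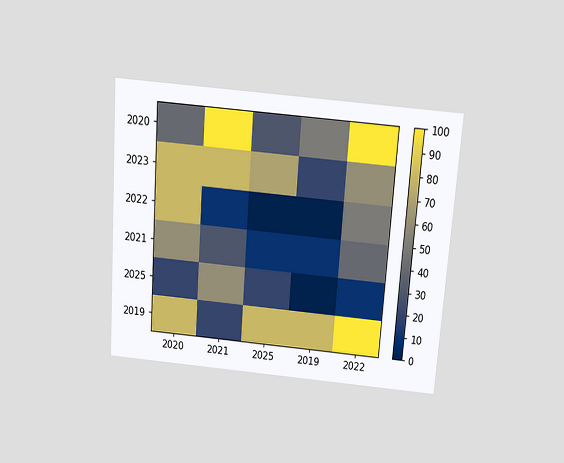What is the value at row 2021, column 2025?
The chart is tilted about 4° clockwise and viewed slightly from above. Matching cell (2021, 2025) against the colorbar gives 10.

10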